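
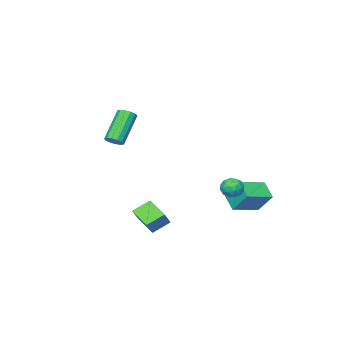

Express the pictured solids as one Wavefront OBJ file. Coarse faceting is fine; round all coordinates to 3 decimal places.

v 2.32 -2.221 1.144
v 2.699 -2.573 1.358
v 1.379 -3.011 2.971
v 1 -2.659 2.756
v 2.759 -2.29 1.484
v 1.439 -2.729 3.097
v 2.68 -1.985 1.502
v 1.36 -2.424 3.115
v 2.487 -1.755 1.406
v 1.166 -2.194 3.019
v 2.24 -1.673 1.227
v 0.92 -2.111 2.84
v 2.019 -1.765 1.021
v 0.699 -2.203 2.634
v 1.894 -2.001 0.854
v 0.574 -2.44 2.467
v 1.904 -2.307 0.779
v 0.583 -2.746 2.392
v 2.046 -2.586 0.82
v 0.726 -3.025 2.433
v 2.275 -2.749 0.963
v 0.955 -3.187 2.576
v 2.519 -2.744 1.164
v 1.198 -3.182 2.777
v -3.91 1.724 -3.395
v -4.046 2.664 -2.182
v -3.568 2.668 -4.088
v -3.704 3.608 -2.875
v -2.276 1.432 -2.985
v -2.412 2.372 -1.772
v -1.934 2.376 -3.678
v -2.07 3.316 -2.465
v -1.08 4.029 -1.589
v -0.603 3.957 -1.106
v -1.037 2.943 -1.794
v -0.56 2.871 -1.311
v -1.202 3.028 -1.136
v -1.228 3.699 -1.01
v -0.412 3.201 -1.89
v -0.438 3.872 -1.764
v -0.19 3.445 -1.292
v -0.678 3.338 -0.826
v -0.962 3.562 -2.074
v -1.45 3.455 -1.608
v -0.845 4.088 -1.329
v -0.795 2.812 -1.571
v -1.172 2.904 -1.468
v -0.891 2.861 -1.184
v -1.213 3.937 -1.273
v -0.932 3.894 -0.989
v -1.284 3.348 -1.007
v -0.708 3.006 -1.911
v -0.427 2.963 -1.627
v -0.749 4.039 -1.716
v -0.468 3.996 -1.432
v -0.356 3.552 -1.893
v -0.322 3.745 -1.155
v -0.297 3.107 -1.275
v -0.209 3.301 -1.616
v -0.225 3.695 -1.541
v -0.609 3.682 -0.881
v -0.584 3.043 -1.001
v -0.961 3.136 -0.899
v -0.976 3.53 -0.824
v -0.366 3.381 -0.99
v -1.056 3.857 -1.899
v -1.031 3.218 -2.019
v -0.664 3.37 -2.076
v -0.679 3.764 -2.001
v -1.343 3.793 -1.625
v -1.318 3.155 -1.745
v -1.415 3.205 -1.359
v -1.431 3.599 -1.284
v -1.274 3.519 -1.91
v 3.925 1.44 -2.942
v 3.034 1.819 -2.342
v 4.031 2.635 -3.54
v 3.139 3.014 -2.939
v 4.661 1.806 -2.081
v 3.769 2.185 -1.48
v 4.766 3.001 -2.678
v 3.875 3.38 -2.078
f 2 1 5
f 2 5 3
f 3 5 6
f 3 6 4
f 5 1 7
f 5 7 6
f 6 7 8
f 6 8 4
f 7 1 9
f 7 9 8
f 8 9 10
f 8 10 4
f 9 1 11
f 9 11 10
f 10 11 12
f 10 12 4
f 11 1 13
f 11 13 12
f 12 13 14
f 12 14 4
f 13 1 15
f 13 15 14
f 14 15 16
f 14 16 4
f 15 1 17
f 15 17 16
f 16 17 18
f 16 18 4
f 17 1 19
f 17 19 18
f 18 19 20
f 18 20 4
f 19 1 21
f 19 21 20
f 20 21 22
f 20 22 4
f 21 1 23
f 21 23 22
f 22 23 24
f 22 24 4
f 23 1 2
f 23 2 24
f 24 2 3
f 24 3 4
f 26 28 25
f 29 26 25
f 25 28 27
f 27 29 25
f 26 32 28
f 30 26 29
f 30 32 26
f 28 32 27
f 31 29 27
f 27 32 31
f 31 30 29
f 32 30 31
f 33 70 49
f 70 44 73
f 49 73 38
f 70 73 49
f 33 49 45
f 49 38 50
f 45 50 34
f 49 50 45
f 33 45 54
f 45 34 55
f 54 55 40
f 45 55 54
f 33 54 66
f 54 40 69
f 66 69 43
f 54 69 66
f 33 66 70
f 66 43 74
f 70 74 44
f 66 74 70
f 34 50 61
f 50 38 64
f 61 64 42
f 50 64 61
f 38 73 51
f 73 44 72
f 51 72 37
f 73 72 51
f 44 74 71
f 74 43 67
f 71 67 35
f 74 67 71
f 43 69 68
f 69 40 56
f 68 56 39
f 69 56 68
f 40 55 60
f 55 34 57
f 60 57 41
f 55 57 60
f 36 62 48
f 62 42 63
f 48 63 37
f 62 63 48
f 36 48 46
f 48 37 47
f 46 47 35
f 48 47 46
f 36 46 53
f 46 35 52
f 53 52 39
f 46 52 53
f 36 53 58
f 53 39 59
f 58 59 41
f 53 59 58
f 36 58 62
f 58 41 65
f 62 65 42
f 58 65 62
f 37 63 51
f 63 42 64
f 51 64 38
f 63 64 51
f 35 47 71
f 47 37 72
f 71 72 44
f 47 72 71
f 39 52 68
f 52 35 67
f 68 67 43
f 52 67 68
f 41 59 60
f 59 39 56
f 60 56 40
f 59 56 60
f 42 65 61
f 65 41 57
f 61 57 34
f 65 57 61
f 76 78 75
f 79 76 75
f 75 78 77
f 77 79 75
f 76 82 78
f 80 76 79
f 80 82 76
f 78 82 77
f 81 79 77
f 77 82 81
f 81 80 79
f 82 80 81



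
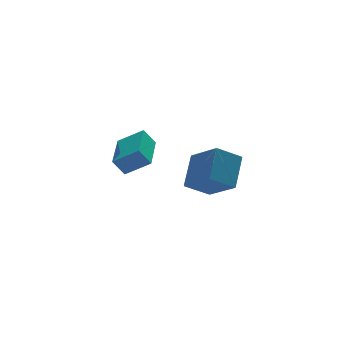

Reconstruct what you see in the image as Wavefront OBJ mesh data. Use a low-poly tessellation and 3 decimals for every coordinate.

v 3.459 3.652 -3.279
v 4.056 2.102 -2.219
v 2.24 3.692 -2.533
v 2.837 2.142 -1.473
v 4.263 4.818 -2.027
v 4.86 3.268 -0.967
v 3.044 4.858 -1.281
v 3.641 3.308 -0.221
v -1.877 -0.173 0.706
v -2.367 -0.044 1.461
v -0.992 1.681 0.962
v -1.482 1.81 1.718
v -0.918 -0.73 1.422
v -1.408 -0.601 2.178
v -0.033 1.124 1.679
v -0.523 1.253 2.434
f 2 4 1
f 5 2 1
f 1 4 3
f 3 5 1
f 2 8 4
f 6 2 5
f 6 8 2
f 4 8 3
f 7 5 3
f 3 8 7
f 7 6 5
f 8 6 7
f 10 12 9
f 13 10 9
f 9 12 11
f 11 13 9
f 10 16 12
f 14 10 13
f 14 16 10
f 12 16 11
f 15 13 11
f 11 16 15
f 15 14 13
f 16 14 15



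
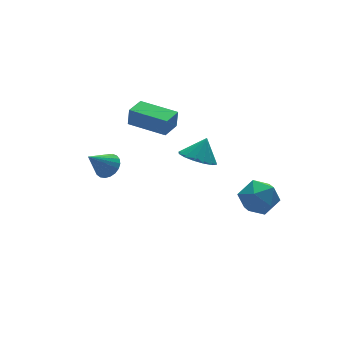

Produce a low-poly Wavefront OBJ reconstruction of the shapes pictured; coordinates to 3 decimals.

v -0.908 4.002 2.426
v -0.834 3.979 3.473
v 0.107 4.639 2.368
v 0.181 4.616 3.416
v 0.239 2.164 2.304
v 0.313 2.141 3.352
v 1.254 2.801 2.247
v 1.328 2.778 3.294
v -2.899 2.498 0.914
v -2.414 2.867 1.401
v -4.021 2.402 2.106
v -2.576 3.114 1.268
v -2.795 3.255 1.073
v -3.031 3.265 0.852
v -3.245 3.142 0.641
v -3.398 2.908 0.477
v -3.466 2.603 0.389
v -3.435 2.28 0.391
v -3.312 1.995 0.484
v -3.117 1.797 0.652
v -2.884 1.72 0.864
v -2.654 1.778 1.086
v -2.467 1.96 1.277
v -2.354 2.236 1.406
v -2.335 2.556 1.45
v 1.884 -2.113 -0.019
v 2.819 -1.512 -0.338
v 2.841 -3.708 -0.222
v 3.776 -3.107 -0.541
v 3.398 -3.053 0.551
v 2.806 -2.067 0.676
v 2.854 -3.153 -1.236
v 2.262 -2.167 -1.111
v 3.418 -2.154 -1.09
v 3.755 -2.092 0.015
v 1.905 -3.128 -0.575
v 2.242 -3.066 0.53
v 2.122 2.137 -0.171
v 3.023 1.769 -0.616
v 2.798 2.363 1.011
v 3.023 2.313 -0.72
v 2.782 2.809 -0.677
v 2.364 3.126 -0.499
v 1.881 3.178 -0.232
v 1.463 2.95 0.051
v 1.221 2.505 0.274
v 1.221 1.961 0.379
v 1.462 1.464 0.336
v 1.88 1.148 0.157
v 2.362 1.096 -0.109
v 2.781 1.323 -0.392
f 2 4 1
f 5 2 1
f 1 4 3
f 3 5 1
f 2 8 4
f 6 2 5
f 6 8 2
f 4 8 3
f 7 5 3
f 3 8 7
f 7 6 5
f 8 6 7
f 10 9 12
f 10 12 11
f 12 9 13
f 12 13 11
f 13 9 14
f 13 14 11
f 14 9 15
f 14 15 11
f 15 9 16
f 15 16 11
f 16 9 17
f 16 17 11
f 17 9 18
f 17 18 11
f 18 9 19
f 18 19 11
f 19 9 20
f 19 20 11
f 20 9 21
f 20 21 11
f 21 9 22
f 21 22 11
f 22 9 23
f 22 23 11
f 23 9 24
f 23 24 11
f 24 9 25
f 24 25 11
f 25 9 10
f 25 10 11
f 26 37 31
f 26 31 27
f 26 27 33
f 26 33 36
f 26 36 37
f 27 31 35
f 31 37 30
f 37 36 28
f 36 33 32
f 33 27 34
f 29 35 30
f 29 30 28
f 29 28 32
f 29 32 34
f 29 34 35
f 30 35 31
f 28 30 37
f 32 28 36
f 34 32 33
f 35 34 27
f 39 38 41
f 39 41 40
f 41 38 42
f 41 42 40
f 42 38 43
f 42 43 40
f 43 38 44
f 43 44 40
f 44 38 45
f 44 45 40
f 45 38 46
f 45 46 40
f 46 38 47
f 46 47 40
f 47 38 48
f 47 48 40
f 48 38 49
f 48 49 40
f 49 38 50
f 49 50 40
f 50 38 51
f 50 51 40
f 51 38 39
f 51 39 40



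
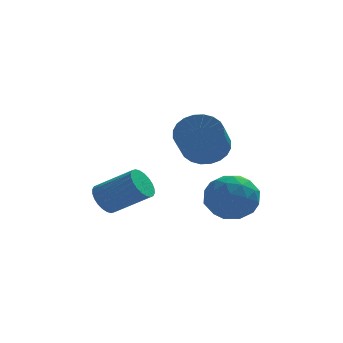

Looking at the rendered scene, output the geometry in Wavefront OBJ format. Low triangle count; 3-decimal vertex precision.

v -4.567 -1.336 -0.069
v -4.316 -1.762 -0.659
v -2.842 -2.33 0.379
v -3.093 -1.904 0.969
v -4.177 -1.501 -0.712
v -2.703 -2.069 0.325
v -4.099 -1.215 -0.668
v -2.625 -1.782 0.37
v -4.091 -0.947 -0.532
v -2.617 -1.514 0.506
v -4.156 -0.738 -0.326
v -2.682 -1.306 0.712
v -4.283 -0.62 -0.08
v -2.809 -1.188 0.957
v -4.454 -0.612 0.167
v -2.98 -1.179 1.204
v -4.642 -0.714 0.378
v -3.168 -1.281 1.416
v -4.818 -0.91 0.521
v -3.344 -1.478 1.559
v -4.957 -1.171 0.575
v -3.483 -1.739 1.612
v -5.035 -1.458 0.53
v -3.561 -2.025 1.568
v -5.043 -1.726 0.394
v -3.569 -2.293 1.432
v -4.978 -1.934 0.188
v -3.504 -2.502 1.226
v -4.851 -2.052 -0.057
v -3.377 -2.62 0.98
v -4.68 -2.061 -0.304
v -3.206 -2.628 0.733
v -4.492 -1.959 -0.516
v -3.018 -2.526 0.522
v -0.569 -1.072 2.612
v -0.072 -1.736 2.019
v -0.474 -3.013 3.115
v -0.971 -2.348 3.708
v 0.219 -1.618 2.264
v -0.183 -2.895 3.36
v 0.39 -1.417 2.562
v -0.012 -2.694 3.657
v 0.414 -1.162 2.867
v 0.012 -2.439 3.963
v 0.29 -0.894 3.133
v -0.112 -2.171 4.229
v 0.034 -0.653 3.321
v -0.368 -1.93 4.416
v -0.313 -0.476 3.4
v -0.715 -1.753 4.496
v -0.7 -0.389 3.359
v -1.102 -1.666 4.455
v -1.066 -0.407 3.205
v -1.468 -1.684 4.301
v -1.357 -0.525 2.96
v -1.759 -1.802 4.056
v -1.528 -0.726 2.663
v -1.93 -2.003 3.758
v -1.552 -0.981 2.357
v -1.954 -2.258 3.453
v -1.428 -1.249 2.091
v -1.83 -2.526 3.187
v -1.172 -1.49 1.904
v -1.574 -2.767 2.999
v -0.825 -1.667 1.824
v -1.227 -2.944 2.92
v -0.438 -1.754 1.865
v -0.84 -3.031 2.961
v -0.462 -1.438 -0.439
v 0.405 -0.841 0.133
v 0.335 -3.119 0.107
v 1.202 -2.522 0.679
v 0.079 -2.493 1.096
v -0.414 -1.453 0.758
v 1.154 -2.507 -0.518
v 0.661 -1.467 -0.856
v 1.404 -1.501 0.084
v 0.739 -1.493 1.082
v 0.001 -2.467 -0.842
v -0.664 -2.459 0.156
v -0.099 -0.992 -0.201
v 0.839 -2.968 0.441
v 0.178 -2.951 0.686
v 0.688 -2.6 1.022
v -0.58 -1.352 0.167
v -0.07 -1.001 0.503
v -0.262 -1.972 1.069
v 0.81 -2.959 -0.263
v 1.32 -2.608 0.073
v 0.052 -1.36 -0.782
v 0.562 -1.009 -0.446
v 1.002 -1.988 -0.829
v 0.998 -1.029 0.107
v 1.467 -2.017 0.428
v 1.439 -2.008 -0.276
v 1.149 -1.397 -0.474
v 0.608 -1.024 0.693
v 1.076 -2.012 1.014
v 0.416 -1.995 1.259
v 0.126 -1.384 1.061
v 1.195 -1.412 0.665
v -0.336 -1.948 -0.774
v 0.132 -2.936 -0.453
v 0.614 -2.576 -0.821
v 0.324 -1.965 -1.019
v -0.727 -1.943 -0.188
v -0.258 -2.931 0.133
v -0.409 -2.563 0.714
v -0.699 -1.952 0.516
v -0.455 -2.548 -0.425
f 2 1 5
f 2 5 3
f 3 5 6
f 3 6 4
f 5 1 7
f 5 7 6
f 6 7 8
f 6 8 4
f 7 1 9
f 7 9 8
f 8 9 10
f 8 10 4
f 9 1 11
f 9 11 10
f 10 11 12
f 10 12 4
f 11 1 13
f 11 13 12
f 12 13 14
f 12 14 4
f 13 1 15
f 13 15 14
f 14 15 16
f 14 16 4
f 15 1 17
f 15 17 16
f 16 17 18
f 16 18 4
f 17 1 19
f 17 19 18
f 18 19 20
f 18 20 4
f 19 1 21
f 19 21 20
f 20 21 22
f 20 22 4
f 21 1 23
f 21 23 22
f 22 23 24
f 22 24 4
f 23 1 25
f 23 25 24
f 24 25 26
f 24 26 4
f 25 1 27
f 25 27 26
f 26 27 28
f 26 28 4
f 27 1 29
f 27 29 28
f 28 29 30
f 28 30 4
f 29 1 31
f 29 31 30
f 30 31 32
f 30 32 4
f 31 1 33
f 31 33 32
f 32 33 34
f 32 34 4
f 33 1 2
f 33 2 34
f 34 2 3
f 34 3 4
f 36 35 39
f 36 39 37
f 37 39 40
f 37 40 38
f 39 35 41
f 39 41 40
f 40 41 42
f 40 42 38
f 41 35 43
f 41 43 42
f 42 43 44
f 42 44 38
f 43 35 45
f 43 45 44
f 44 45 46
f 44 46 38
f 45 35 47
f 45 47 46
f 46 47 48
f 46 48 38
f 47 35 49
f 47 49 48
f 48 49 50
f 48 50 38
f 49 35 51
f 49 51 50
f 50 51 52
f 50 52 38
f 51 35 53
f 51 53 52
f 52 53 54
f 52 54 38
f 53 35 55
f 53 55 54
f 54 55 56
f 54 56 38
f 55 35 57
f 55 57 56
f 56 57 58
f 56 58 38
f 57 35 59
f 57 59 58
f 58 59 60
f 58 60 38
f 59 35 61
f 59 61 60
f 60 61 62
f 60 62 38
f 61 35 63
f 61 63 62
f 62 63 64
f 62 64 38
f 63 35 65
f 63 65 64
f 64 65 66
f 64 66 38
f 65 35 67
f 65 67 66
f 66 67 68
f 66 68 38
f 67 35 36
f 67 36 68
f 68 36 37
f 68 37 38
f 69 106 85
f 106 80 109
f 85 109 74
f 106 109 85
f 69 85 81
f 85 74 86
f 81 86 70
f 85 86 81
f 69 81 90
f 81 70 91
f 90 91 76
f 81 91 90
f 69 90 102
f 90 76 105
f 102 105 79
f 90 105 102
f 69 102 106
f 102 79 110
f 106 110 80
f 102 110 106
f 70 86 97
f 86 74 100
f 97 100 78
f 86 100 97
f 74 109 87
f 109 80 108
f 87 108 73
f 109 108 87
f 80 110 107
f 110 79 103
f 107 103 71
f 110 103 107
f 79 105 104
f 105 76 92
f 104 92 75
f 105 92 104
f 76 91 96
f 91 70 93
f 96 93 77
f 91 93 96
f 72 98 84
f 98 78 99
f 84 99 73
f 98 99 84
f 72 84 82
f 84 73 83
f 82 83 71
f 84 83 82
f 72 82 89
f 82 71 88
f 89 88 75
f 82 88 89
f 72 89 94
f 89 75 95
f 94 95 77
f 89 95 94
f 72 94 98
f 94 77 101
f 98 101 78
f 94 101 98
f 73 99 87
f 99 78 100
f 87 100 74
f 99 100 87
f 71 83 107
f 83 73 108
f 107 108 80
f 83 108 107
f 75 88 104
f 88 71 103
f 104 103 79
f 88 103 104
f 77 95 96
f 95 75 92
f 96 92 76
f 95 92 96
f 78 101 97
f 101 77 93
f 97 93 70
f 101 93 97



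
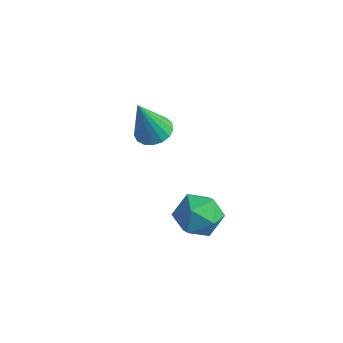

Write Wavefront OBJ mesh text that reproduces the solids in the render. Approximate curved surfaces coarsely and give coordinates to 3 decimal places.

v -0.204 2.379 -3.827
v 0.508 2.512 -3.218
v -0.728 1.228 -2.962
v -0.016 1.361 -2.353
v -0.703 2.008 -2.427
v -0.379 2.719 -2.961
v 0.159 1.021 -3.219
v 0.483 1.732 -3.753
v 0.732 1.673 -2.842
v 0.2 2.283 -2.353
v -0.42 1.457 -3.827
v -0.952 2.067 -3.338
v -2.226 2.095 0.017
v -1.796 1.583 -0.109
v -2.414 1.525 1.683
v -1.603 1.824 -0.005
v -1.552 2.126 0.104
v -1.656 2.421 0.194
v -1.89 2.642 0.243
v -2.201 2.737 0.24
v -2.518 2.685 0.186
v -2.768 2.498 0.094
v -2.893 2.219 -0.016
v -2.866 1.911 -0.118
v -2.692 1.645 -0.189
v -2.411 1.483 -0.213
v -2.088 1.46 -0.184
f 1 12 6
f 1 6 2
f 1 2 8
f 1 8 11
f 1 11 12
f 2 6 10
f 6 12 5
f 12 11 3
f 11 8 7
f 8 2 9
f 4 10 5
f 4 5 3
f 4 3 7
f 4 7 9
f 4 9 10
f 5 10 6
f 3 5 12
f 7 3 11
f 9 7 8
f 10 9 2
f 14 13 16
f 14 16 15
f 16 13 17
f 16 17 15
f 17 13 18
f 17 18 15
f 18 13 19
f 18 19 15
f 19 13 20
f 19 20 15
f 20 13 21
f 20 21 15
f 21 13 22
f 21 22 15
f 22 13 23
f 22 23 15
f 23 13 24
f 23 24 15
f 24 13 25
f 24 25 15
f 25 13 26
f 25 26 15
f 26 13 27
f 26 27 15
f 27 13 14
f 27 14 15



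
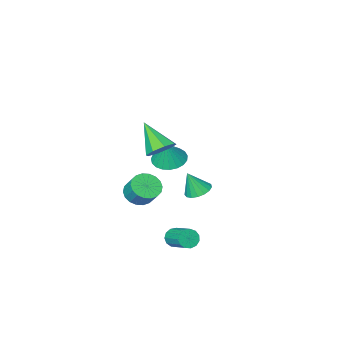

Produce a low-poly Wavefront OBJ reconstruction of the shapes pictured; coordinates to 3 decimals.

v 0.763 1.188 -1.144
v 1.443 0.853 -1.482
v 1.317 0.912 0.244
v 1.536 1.237 -1.443
v 1.452 1.61 -1.335
v 1.21 1.886 -1.183
v 0.866 2.003 -1.023
v 0.498 1.932 -0.89
v 0.191 1.692 -0.816
v 0.015 1.335 -0.817
v 0.011 0.946 -0.893
v 0.178 0.611 -1.026
v 0.48 0.409 -1.186
v 0.847 0.385 -1.337
v 1.195 0.545 -1.444
v 3.475 1.777 3.202
v 4.383 1.713 3.009
v 3.685 0.283 4.678
v 4.245 2.194 3.515
v 3.656 2.431 3.838
v 2.962 2.284 3.788
v 2.568 1.84 3.395
v 2.706 1.359 2.889
v 3.294 1.123 2.566
v 3.989 1.269 2.616
v 3.078 -1.408 -1.992
v 3.886 -1.035 -2.296
v 3.87 -0.18 -1.291
v 3.062 -0.552 -0.988
v 3.598 -0.807 -2.495
v 3.581 0.049 -1.49
v 3.206 -0.698 -2.595
v 3.19 0.158 -1.59
v 2.79 -0.729 -2.575
v 2.773 0.127 -1.57
v 2.43 -0.895 -2.44
v 2.413 -0.039 -1.435
v 2.199 -1.162 -2.216
v 2.182 -0.307 -1.211
v 2.142 -1.478 -1.948
v 2.125 -0.623 -0.943
v 2.27 -1.78 -1.689
v 2.254 -0.925 -0.684
v 2.559 -2.009 -1.49
v 2.542 -1.153 -0.485
v 2.95 -2.118 -1.39
v 2.934 -1.262 -0.385
v 3.367 -2.087 -1.41
v 3.35 -1.231 -0.405
v 3.727 -1.921 -1.545
v 3.71 -1.065 -0.54
v 3.958 -1.653 -1.769
v 3.941 -0.798 -0.764
v 4.015 -1.337 -2.037
v 3.998 -0.482 -1.032
v -0.078 -3.35 -1.115
v 0.935 -3.601 -1.352
v 0.378 -2.97 0.435
v 0.921 -3.168 -1.454
v 0.734 -2.766 -1.497
v 0.406 -2.466 -1.474
v -0.005 -2.318 -1.389
v -0.428 -2.349 -1.257
v -0.791 -2.552 -1.1
v -1.031 -2.894 -0.946
v -1.106 -3.314 -0.821
v -1.004 -3.741 -0.747
v -0.741 -4.1 -0.737
v -0.363 -4.329 -0.792
v 0.063 -4.389 -0.903
v 0.466 -4.269 -1.05
v 0.774 -3.99 -1.209
v 3.424 3.145 -3.044
v 3.878 2.926 -2.634
v 3.91 4.396 -1.885
v 3.456 4.615 -2.296
v 4.057 3.068 -2.92
v 4.089 4.538 -2.172
v 4.035 3.234 -3.246
v 4.068 4.704 -2.497
v 3.819 3.372 -3.507
v 3.851 4.842 -2.759
v 3.478 3.438 -3.622
v 3.51 4.908 -2.873
v 3.119 3.411 -3.553
v 3.151 4.881 -2.805
v 2.857 3.299 -3.323
v 2.889 4.769 -2.574
v 2.775 3.139 -3.004
v 2.807 4.609 -2.255
v 2.899 2.98 -2.698
v 2.931 4.45 -1.949
v 3.19 2.874 -2.502
v 3.222 4.344 -1.753
v 3.555 2.854 -2.478
v 3.587 4.324 -1.729
f 2 1 4
f 2 4 3
f 4 1 5
f 4 5 3
f 5 1 6
f 5 6 3
f 6 1 7
f 6 7 3
f 7 1 8
f 7 8 3
f 8 1 9
f 8 9 3
f 9 1 10
f 9 10 3
f 10 1 11
f 10 11 3
f 11 1 12
f 11 12 3
f 12 1 13
f 12 13 3
f 13 1 14
f 13 14 3
f 14 1 15
f 14 15 3
f 15 1 2
f 15 2 3
f 17 16 19
f 17 19 18
f 19 16 20
f 19 20 18
f 20 16 21
f 20 21 18
f 21 16 22
f 21 22 18
f 22 16 23
f 22 23 18
f 23 16 24
f 23 24 18
f 24 16 25
f 24 25 18
f 25 16 17
f 25 17 18
f 27 26 30
f 27 30 28
f 28 30 31
f 28 31 29
f 30 26 32
f 30 32 31
f 31 32 33
f 31 33 29
f 32 26 34
f 32 34 33
f 33 34 35
f 33 35 29
f 34 26 36
f 34 36 35
f 35 36 37
f 35 37 29
f 36 26 38
f 36 38 37
f 37 38 39
f 37 39 29
f 38 26 40
f 38 40 39
f 39 40 41
f 39 41 29
f 40 26 42
f 40 42 41
f 41 42 43
f 41 43 29
f 42 26 44
f 42 44 43
f 43 44 45
f 43 45 29
f 44 26 46
f 44 46 45
f 45 46 47
f 45 47 29
f 46 26 48
f 46 48 47
f 47 48 49
f 47 49 29
f 48 26 50
f 48 50 49
f 49 50 51
f 49 51 29
f 50 26 52
f 50 52 51
f 51 52 53
f 51 53 29
f 52 26 54
f 52 54 53
f 53 54 55
f 53 55 29
f 54 26 27
f 54 27 55
f 55 27 28
f 55 28 29
f 57 56 59
f 57 59 58
f 59 56 60
f 59 60 58
f 60 56 61
f 60 61 58
f 61 56 62
f 61 62 58
f 62 56 63
f 62 63 58
f 63 56 64
f 63 64 58
f 64 56 65
f 64 65 58
f 65 56 66
f 65 66 58
f 66 56 67
f 66 67 58
f 67 56 68
f 67 68 58
f 68 56 69
f 68 69 58
f 69 56 70
f 69 70 58
f 70 56 71
f 70 71 58
f 71 56 72
f 71 72 58
f 72 56 57
f 72 57 58
f 74 73 77
f 74 77 75
f 75 77 78
f 75 78 76
f 77 73 79
f 77 79 78
f 78 79 80
f 78 80 76
f 79 73 81
f 79 81 80
f 80 81 82
f 80 82 76
f 81 73 83
f 81 83 82
f 82 83 84
f 82 84 76
f 83 73 85
f 83 85 84
f 84 85 86
f 84 86 76
f 85 73 87
f 85 87 86
f 86 87 88
f 86 88 76
f 87 73 89
f 87 89 88
f 88 89 90
f 88 90 76
f 89 73 91
f 89 91 90
f 90 91 92
f 90 92 76
f 91 73 93
f 91 93 92
f 92 93 94
f 92 94 76
f 93 73 95
f 93 95 94
f 94 95 96
f 94 96 76
f 95 73 74
f 95 74 96
f 96 74 75
f 96 75 76



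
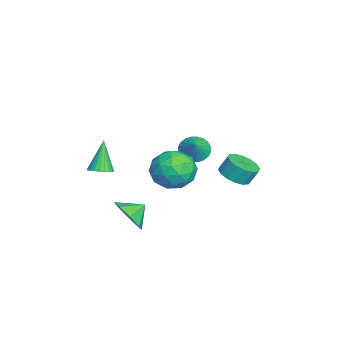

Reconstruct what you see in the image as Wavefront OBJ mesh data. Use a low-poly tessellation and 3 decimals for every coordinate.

v 2.607 -3.063 -0.987
v 3.143 -2.802 -0.727
v 1.773 -2.957 0.627
v 3.019 -2.595 -0.805
v 2.833 -2.459 -0.91
v 2.612 -2.415 -1.027
v 2.391 -2.469 -1.138
v 2.202 -2.614 -1.226
v 2.075 -2.828 -1.277
v 2.029 -3.077 -1.285
v 2.071 -3.324 -1.247
v 2.195 -3.532 -1.169
v 2.381 -3.668 -1.064
v 2.602 -3.712 -0.947
v 2.823 -3.657 -0.836
v 3.012 -3.512 -0.748
v 3.139 -3.299 -0.697
v 3.185 -3.05 -0.689
v 1.329 1.274 -1.012
v 2.086 0.985 -1.951
v 0.234 -0.365 -1.389
v 0.991 -0.654 -2.328
v 1.398 -0.726 -1.159
v 2.075 0.287 -0.925
v 0.245 0.333 -2.415
v 0.922 1.346 -2.181
v 1.416 0.403 -2.818
v 2.129 -0.251 -2.042
v 0.191 0.871 -1.298
v 0.904 0.217 -0.522
v 1.804 1.274 -1.448
v 0.516 -0.654 -1.892
v 0.756 -0.696 -1.204
v 1.201 -0.866 -1.757
v 1.797 0.863 -0.845
v 2.242 0.693 -1.398
v 1.838 -0.313 -0.932
v 0.078 -0.073 -1.942
v 0.523 -0.243 -2.495
v 1.119 1.486 -1.583
v 1.564 1.316 -2.136
v 0.482 0.933 -2.408
v 1.855 0.762 -2.51
v 1.211 -0.202 -2.732
v 0.773 0.378 -2.782
v 1.17 0.974 -2.645
v 2.274 0.377 -2.054
v 1.63 -0.587 -2.276
v 1.87 -0.629 -1.588
v 2.267 -0.034 -1.451
v 1.88 0.035 -2.563
v 0.69 1.207 -1.064
v 0.046 0.243 -1.286
v 0.053 0.654 -1.889
v 0.45 1.249 -1.752
v 1.109 0.822 -0.608
v 0.465 -0.142 -0.83
v 1.15 -0.354 -0.695
v 1.547 0.242 -0.558
v 0.44 0.585 -0.777
v -3.008 1.165 -2.626
v -2.439 1.028 -3.229
v -2.072 1.215 -1.754
v -2.455 1.356 -3.229
v -2.556 1.654 -3.138
v -2.725 1.878 -2.969
v -2.938 1.993 -2.748
v -3.161 1.983 -2.508
v -3.361 1.848 -2.286
v -3.507 1.609 -2.116
v -3.577 1.302 -2.024
v -3.56 0.975 -2.023
v -3.46 0.676 -2.114
v -3.29 0.453 -2.283
v -3.078 0.337 -2.504
v -2.855 0.348 -2.744
v -2.655 0.483 -2.966
v -2.509 0.722 -3.136
v -2.631 3.19 -4.254
v -1.803 2.844 -4.013
v -1.86 3.323 -3.126
v -2.689 3.67 -3.366
v -1.704 3.261 -4.232
v -1.762 3.74 -3.345
v -1.854 3.659 -4.457
v -1.912 4.139 -3.57
v -2.213 3.932 -4.627
v -2.27 4.411 -3.74
v -2.683 4.006 -4.698
v -2.741 4.485 -3.81
v -3.14 3.861 -4.649
v -3.197 4.341 -3.762
v -3.46 3.537 -4.494
v -3.517 4.016 -3.607
v -3.558 3.12 -4.275
v -3.616 3.599 -3.388
v -3.408 2.721 -4.05
v -3.466 3.201 -3.163
v -3.05 2.449 -3.88
v -3.107 2.928 -2.993
v -2.579 2.375 -3.81
v -2.637 2.854 -2.922
v -2.123 2.519 -3.858
v -2.18 2.999 -2.971
v 2.639 -1.782 -4.088
v 3.546 -1.615 -3.565
v 2.181 -0.978 -3.552
v 3.499 -1.184 -4.251
v 2.948 -1.104 -4.842
v 2.217 -1.42 -4.991
v 1.732 -1.949 -4.611
v 1.779 -2.38 -3.926
v 2.329 -2.461 -3.335
v 3.061 -2.144 -3.186
f 2 1 4
f 2 4 3
f 4 1 5
f 4 5 3
f 5 1 6
f 5 6 3
f 6 1 7
f 6 7 3
f 7 1 8
f 7 8 3
f 8 1 9
f 8 9 3
f 9 1 10
f 9 10 3
f 10 1 11
f 10 11 3
f 11 1 12
f 11 12 3
f 12 1 13
f 12 13 3
f 13 1 14
f 13 14 3
f 14 1 15
f 14 15 3
f 15 1 16
f 15 16 3
f 16 1 17
f 16 17 3
f 17 1 18
f 17 18 3
f 18 1 2
f 18 2 3
f 19 56 35
f 56 30 59
f 35 59 24
f 56 59 35
f 19 35 31
f 35 24 36
f 31 36 20
f 35 36 31
f 19 31 40
f 31 20 41
f 40 41 26
f 31 41 40
f 19 40 52
f 40 26 55
f 52 55 29
f 40 55 52
f 19 52 56
f 52 29 60
f 56 60 30
f 52 60 56
f 20 36 47
f 36 24 50
f 47 50 28
f 36 50 47
f 24 59 37
f 59 30 58
f 37 58 23
f 59 58 37
f 30 60 57
f 60 29 53
f 57 53 21
f 60 53 57
f 29 55 54
f 55 26 42
f 54 42 25
f 55 42 54
f 26 41 46
f 41 20 43
f 46 43 27
f 41 43 46
f 22 48 34
f 48 28 49
f 34 49 23
f 48 49 34
f 22 34 32
f 34 23 33
f 32 33 21
f 34 33 32
f 22 32 39
f 32 21 38
f 39 38 25
f 32 38 39
f 22 39 44
f 39 25 45
f 44 45 27
f 39 45 44
f 22 44 48
f 44 27 51
f 48 51 28
f 44 51 48
f 23 49 37
f 49 28 50
f 37 50 24
f 49 50 37
f 21 33 57
f 33 23 58
f 57 58 30
f 33 58 57
f 25 38 54
f 38 21 53
f 54 53 29
f 38 53 54
f 27 45 46
f 45 25 42
f 46 42 26
f 45 42 46
f 28 51 47
f 51 27 43
f 47 43 20
f 51 43 47
f 62 61 64
f 62 64 63
f 64 61 65
f 64 65 63
f 65 61 66
f 65 66 63
f 66 61 67
f 66 67 63
f 67 61 68
f 67 68 63
f 68 61 69
f 68 69 63
f 69 61 70
f 69 70 63
f 70 61 71
f 70 71 63
f 71 61 72
f 71 72 63
f 72 61 73
f 72 73 63
f 73 61 74
f 73 74 63
f 74 61 75
f 74 75 63
f 75 61 76
f 75 76 63
f 76 61 77
f 76 77 63
f 77 61 78
f 77 78 63
f 78 61 62
f 78 62 63
f 80 79 83
f 80 83 81
f 81 83 84
f 81 84 82
f 83 79 85
f 83 85 84
f 84 85 86
f 84 86 82
f 85 79 87
f 85 87 86
f 86 87 88
f 86 88 82
f 87 79 89
f 87 89 88
f 88 89 90
f 88 90 82
f 89 79 91
f 89 91 90
f 90 91 92
f 90 92 82
f 91 79 93
f 91 93 92
f 92 93 94
f 92 94 82
f 93 79 95
f 93 95 94
f 94 95 96
f 94 96 82
f 95 79 97
f 95 97 96
f 96 97 98
f 96 98 82
f 97 79 99
f 97 99 98
f 98 99 100
f 98 100 82
f 99 79 101
f 99 101 100
f 100 101 102
f 100 102 82
f 101 79 103
f 101 103 102
f 102 103 104
f 102 104 82
f 103 79 80
f 103 80 104
f 104 80 81
f 104 81 82
f 106 105 108
f 106 108 107
f 108 105 109
f 108 109 107
f 109 105 110
f 109 110 107
f 110 105 111
f 110 111 107
f 111 105 112
f 111 112 107
f 112 105 113
f 112 113 107
f 113 105 114
f 113 114 107
f 114 105 106
f 114 106 107



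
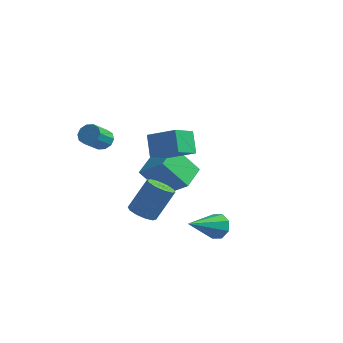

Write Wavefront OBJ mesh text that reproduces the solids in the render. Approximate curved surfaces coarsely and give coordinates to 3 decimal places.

v -2.074 -0.278 -0.221
v -2.591 0.376 0.829
v -1.778 0.97 -0.853
v -2.294 1.624 0.196
v -0.546 -0.264 0.524
v -1.062 0.39 1.573
v -0.249 0.984 -0.109
v -0.766 1.638 0.941
v -3.564 1.272 -2.544
v -2.19 1.175 -1.48
v -3.713 2.809 -2.212
v -2.339 2.713 -1.148
v -2.381 1.707 -4.032
v -1.007 1.611 -2.968
v -2.53 3.245 -3.7
v -1.156 3.148 -2.636
v -0.469 -3.979 -1.639
v -0.127 -3.453 -2.03
v 0.451 -2.654 -0.453
v 0.109 -3.181 -0.061
v -0.554 -3.311 -1.946
v 0.024 -2.513 -0.368
v -0.948 -3.425 -1.744
v -0.37 -2.627 -0.166
v -1.159 -3.75 -1.501
v -0.581 -2.952 0.076
v -1.107 -4.163 -1.312
v -0.529 -3.365 0.266
v -0.811 -4.506 -1.247
v -0.233 -3.707 0.33
v -0.384 -4.647 -1.332
v 0.194 -3.849 0.246
v 0.01 -4.533 -1.534
v 0.588 -3.735 0.044
v 0.221 -4.208 -1.776
v 0.799 -3.41 -0.199
v 0.169 -3.795 -1.966
v 0.747 -2.997 -0.388
v 2.131 -1.418 -3.204
v 2.699 -1.359 -2.703
v 1.469 -3.122 -2.256
v 2.22 -1.077 -2.531
v 1.689 -0.995 -2.753
v 1.417 -1.16 -3.24
v 1.563 -1.476 -3.706
v 2.042 -1.758 -3.878
v 2.573 -1.84 -3.655
v 2.845 -1.675 -3.168
v -2.883 -3.314 2.28
v -2.309 -3.265 2.446
v -2.462 -4.237 3.265
v -3.037 -4.286 3.1
v -2.511 -3.047 2.667
v -2.664 -4.018 3.487
v -2.855 -2.931 2.741
v -3.009 -3.902 3.56
v -3.21 -2.961 2.638
v -3.364 -3.932 3.457
v -3.44 -3.126 2.399
v -3.594 -4.097 3.218
v -3.458 -3.363 2.115
v -3.611 -4.335 2.934
v -3.256 -3.582 1.893
v -3.409 -4.553 2.713
v -2.911 -3.698 1.82
v -3.065 -4.669 2.639
v -2.556 -3.668 1.923
v -2.71 -4.639 2.742
v -2.326 -3.503 2.162
v -2.48 -4.474 2.981
f 2 4 1
f 5 2 1
f 1 4 3
f 3 5 1
f 2 8 4
f 6 2 5
f 6 8 2
f 4 8 3
f 7 5 3
f 3 8 7
f 7 6 5
f 8 6 7
f 10 12 9
f 13 10 9
f 9 12 11
f 11 13 9
f 10 16 12
f 14 10 13
f 14 16 10
f 12 16 11
f 15 13 11
f 11 16 15
f 15 14 13
f 16 14 15
f 18 17 21
f 18 21 19
f 19 21 22
f 19 22 20
f 21 17 23
f 21 23 22
f 22 23 24
f 22 24 20
f 23 17 25
f 23 25 24
f 24 25 26
f 24 26 20
f 25 17 27
f 25 27 26
f 26 27 28
f 26 28 20
f 27 17 29
f 27 29 28
f 28 29 30
f 28 30 20
f 29 17 31
f 29 31 30
f 30 31 32
f 30 32 20
f 31 17 33
f 31 33 32
f 32 33 34
f 32 34 20
f 33 17 35
f 33 35 34
f 34 35 36
f 34 36 20
f 35 17 37
f 35 37 36
f 36 37 38
f 36 38 20
f 37 17 18
f 37 18 38
f 38 18 19
f 38 19 20
f 40 39 42
f 40 42 41
f 42 39 43
f 42 43 41
f 43 39 44
f 43 44 41
f 44 39 45
f 44 45 41
f 45 39 46
f 45 46 41
f 46 39 47
f 46 47 41
f 47 39 48
f 47 48 41
f 48 39 40
f 48 40 41
f 50 49 53
f 50 53 51
f 51 53 54
f 51 54 52
f 53 49 55
f 53 55 54
f 54 55 56
f 54 56 52
f 55 49 57
f 55 57 56
f 56 57 58
f 56 58 52
f 57 49 59
f 57 59 58
f 58 59 60
f 58 60 52
f 59 49 61
f 59 61 60
f 60 61 62
f 60 62 52
f 61 49 63
f 61 63 62
f 62 63 64
f 62 64 52
f 63 49 65
f 63 65 64
f 64 65 66
f 64 66 52
f 65 49 67
f 65 67 66
f 66 67 68
f 66 68 52
f 67 49 69
f 67 69 68
f 68 69 70
f 68 70 52
f 69 49 50
f 69 50 70
f 70 50 51
f 70 51 52



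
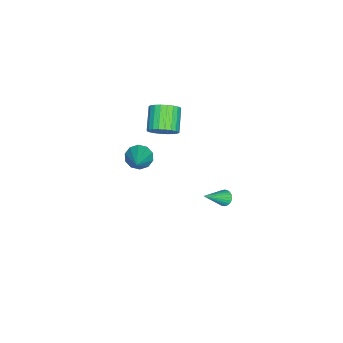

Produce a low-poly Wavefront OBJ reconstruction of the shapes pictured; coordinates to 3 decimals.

v 0.863 -2.231 0.411
v 1.247 -2.057 -0.21
v 2.437 -1.789 1.509
v 1.034 -1.673 -0.06
v 0.757 -1.502 0.269
v 0.519 -1.61 0.653
v 0.413 -1.955 0.944
v 0.479 -2.405 1.031
v 0.691 -2.789 0.882
v 0.969 -2.96 0.552
v 1.206 -2.852 0.169
v 1.312 -2.508 -0.122
v 0.289 -1.128 2.437
v 0.767 -1.186 3.114
v -0.412 -1.489 3.92
v -0.889 -1.432 3.243
v 0.689 -0.871 3.118
v -0.49 -1.175 3.924
v 0.55 -0.596 3.019
v -0.629 -0.9 3.824
v 0.371 -0.402 2.831
v -0.807 -0.706 3.637
v 0.181 -0.318 2.583
v -0.998 -0.622 3.389
v 0.006 -0.358 2.313
v -1.173 -0.662 3.119
v -0.125 -0.515 2.062
v -1.304 -0.819 2.868
v -0.193 -0.765 1.868
v -1.372 -1.069 2.674
v -0.188 -1.071 1.76
v -1.367 -1.374 2.566
v -0.11 -1.385 1.756
v -1.289 -1.689 2.562
v 0.029 -1.66 1.856
v -1.15 -1.964 2.661
v 0.207 -1.854 2.043
v -0.971 -2.158 2.849
v 0.398 -1.938 2.291
v -0.781 -2.242 3.097
v 0.573 -1.898 2.561
v -0.606 -2.202 3.367
v 0.704 -1.741 2.812
v -0.475 -2.045 3.618
v 0.772 -1.491 3.006
v -0.407 -1.795 3.812
v -1.411 1.68 -4.28
v -1.189 1.452 -4.666
v -0.269 0.9 -3.16
v -1.086 1.617 -4.655
v -1.033 1.793 -4.587
v -1.037 1.95 -4.473
v -1.098 2.067 -4.329
v -1.207 2.125 -4.178
v -1.347 2.115 -4.042
v -1.497 2.039 -3.943
v -1.633 1.908 -3.895
v -1.736 1.743 -3.906
v -1.789 1.567 -3.973
v -1.785 1.41 -4.088
v -1.723 1.293 -4.231
v -1.615 1.235 -4.383
v -1.475 1.245 -4.518
v -1.325 1.321 -4.618
f 2 1 4
f 2 4 3
f 4 1 5
f 4 5 3
f 5 1 6
f 5 6 3
f 6 1 7
f 6 7 3
f 7 1 8
f 7 8 3
f 8 1 9
f 8 9 3
f 9 1 10
f 9 10 3
f 10 1 11
f 10 11 3
f 11 1 12
f 11 12 3
f 12 1 2
f 12 2 3
f 14 13 17
f 14 17 15
f 15 17 18
f 15 18 16
f 17 13 19
f 17 19 18
f 18 19 20
f 18 20 16
f 19 13 21
f 19 21 20
f 20 21 22
f 20 22 16
f 21 13 23
f 21 23 22
f 22 23 24
f 22 24 16
f 23 13 25
f 23 25 24
f 24 25 26
f 24 26 16
f 25 13 27
f 25 27 26
f 26 27 28
f 26 28 16
f 27 13 29
f 27 29 28
f 28 29 30
f 28 30 16
f 29 13 31
f 29 31 30
f 30 31 32
f 30 32 16
f 31 13 33
f 31 33 32
f 32 33 34
f 32 34 16
f 33 13 35
f 33 35 34
f 34 35 36
f 34 36 16
f 35 13 37
f 35 37 36
f 36 37 38
f 36 38 16
f 37 13 39
f 37 39 38
f 38 39 40
f 38 40 16
f 39 13 41
f 39 41 40
f 40 41 42
f 40 42 16
f 41 13 43
f 41 43 42
f 42 43 44
f 42 44 16
f 43 13 45
f 43 45 44
f 44 45 46
f 44 46 16
f 45 13 14
f 45 14 46
f 46 14 15
f 46 15 16
f 48 47 50
f 48 50 49
f 50 47 51
f 50 51 49
f 51 47 52
f 51 52 49
f 52 47 53
f 52 53 49
f 53 47 54
f 53 54 49
f 54 47 55
f 54 55 49
f 55 47 56
f 55 56 49
f 56 47 57
f 56 57 49
f 57 47 58
f 57 58 49
f 58 47 59
f 58 59 49
f 59 47 60
f 59 60 49
f 60 47 61
f 60 61 49
f 61 47 62
f 61 62 49
f 62 47 63
f 62 63 49
f 63 47 64
f 63 64 49
f 64 47 48
f 64 48 49



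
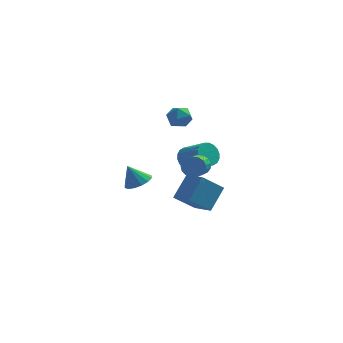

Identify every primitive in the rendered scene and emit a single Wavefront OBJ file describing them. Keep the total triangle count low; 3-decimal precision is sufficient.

v 2.844 -3.087 1.481
v 3.393 -2.995 1.952
v 3.126 -4.261 2.511
v 2.576 -4.353 2.039
v 3.117 -2.862 2.119
v 2.849 -4.129 2.678
v 2.777 -2.782 2.14
v 2.51 -4.048 2.699
v 2.453 -2.771 2.01
v 2.186 -4.037 2.569
v 2.218 -2.832 1.759
v 1.951 -4.099 2.318
v 2.127 -2.952 1.444
v 1.86 -4.219 2.003
v 2.2 -3.103 1.137
v 1.933 -4.369 1.696
v 2.42 -3.25 0.909
v 2.153 -4.516 1.468
v 2.737 -3.359 0.812
v 2.47 -4.626 1.371
v 3.079 -3.407 0.868
v 2.812 -4.673 1.427
v 3.366 -3.38 1.064
v 3.099 -4.647 1.623
v 3.534 -3.287 1.356
v 3.267 -4.554 1.915
v 3.544 -3.148 1.677
v 3.277 -4.415 2.235
v -0.611 -2.901 -0.071
v 0.163 -3.04 0.322
v -1.229 -2.819 1.171
v 0.133 -2.587 0.278
v -0.097 -2.219 0.139
v -0.464 -2.034 -0.056
v -0.871 -2.081 -0.255
v -1.209 -2.347 -0.405
v -1.386 -2.763 -0.465
v -1.356 -3.215 -0.42
v -1.126 -3.583 -0.282
v -0.759 -3.769 -0.087
v -0.352 -3.722 0.112
v -0.014 -3.455 0.262
v 1.182 2.618 3.142
v 1.703 2.843 2.465
v 1.457 1.237 2.895
v 1.978 1.462 2.218
v 2.225 1.646 3.046
v 2.055 2.499 3.198
v 1.105 1.581 2.162
v 0.935 2.434 2.314
v 1.655 2.202 1.859
v 2.348 2.242 2.406
v 0.812 1.838 2.954
v 1.505 1.878 3.501
v 2.037 4.442 -2.227
v 2.674 4.72 -2.799
v 3.96 3.775 -1.824
v 3.323 3.498 -1.253
v 2.674 5.007 -2.52
v 3.96 4.063 -1.545
v 2.547 5.183 -2.183
v 3.833 4.238 -1.208
v 2.319 5.211 -1.854
v 3.605 4.267 -0.88
v 2.036 5.088 -1.6
v 3.321 4.143 -0.625
v 1.752 4.836 -1.47
v 3.038 3.891 -0.495
v 1.525 4.507 -1.49
v 2.811 3.562 -0.515
v 1.4 4.165 -1.656
v 2.686 3.22 -0.681
v 1.4 3.877 -1.935
v 2.686 2.933 -0.96
v 1.527 3.702 -2.272
v 2.813 2.757 -1.297
v 1.755 3.673 -2.6
v 3.041 2.729 -1.626
v 2.039 3.797 -2.855
v 3.324 2.852 -1.88
v 2.322 4.049 -2.985
v 3.608 3.104 -2.01
v 2.549 4.378 -2.965
v 3.835 3.433 -1.99
v 1.262 0.783 -3.538
v 2.022 1.931 -2.228
v 2.536 1.265 -4.699
v 3.296 2.412 -3.389
v 2.244 -0.492 -2.991
v 3.004 0.655 -1.681
v 3.518 -0.011 -4.152
v 4.278 1.137 -2.842
f 2 1 5
f 2 5 3
f 3 5 6
f 3 6 4
f 5 1 7
f 5 7 6
f 6 7 8
f 6 8 4
f 7 1 9
f 7 9 8
f 8 9 10
f 8 10 4
f 9 1 11
f 9 11 10
f 10 11 12
f 10 12 4
f 11 1 13
f 11 13 12
f 12 13 14
f 12 14 4
f 13 1 15
f 13 15 14
f 14 15 16
f 14 16 4
f 15 1 17
f 15 17 16
f 16 17 18
f 16 18 4
f 17 1 19
f 17 19 18
f 18 19 20
f 18 20 4
f 19 1 21
f 19 21 20
f 20 21 22
f 20 22 4
f 21 1 23
f 21 23 22
f 22 23 24
f 22 24 4
f 23 1 25
f 23 25 24
f 24 25 26
f 24 26 4
f 25 1 27
f 25 27 26
f 26 27 28
f 26 28 4
f 27 1 2
f 27 2 28
f 28 2 3
f 28 3 4
f 30 29 32
f 30 32 31
f 32 29 33
f 32 33 31
f 33 29 34
f 33 34 31
f 34 29 35
f 34 35 31
f 35 29 36
f 35 36 31
f 36 29 37
f 36 37 31
f 37 29 38
f 37 38 31
f 38 29 39
f 38 39 31
f 39 29 40
f 39 40 31
f 40 29 41
f 40 41 31
f 41 29 42
f 41 42 31
f 42 29 30
f 42 30 31
f 43 54 48
f 43 48 44
f 43 44 50
f 43 50 53
f 43 53 54
f 44 48 52
f 48 54 47
f 54 53 45
f 53 50 49
f 50 44 51
f 46 52 47
f 46 47 45
f 46 45 49
f 46 49 51
f 46 51 52
f 47 52 48
f 45 47 54
f 49 45 53
f 51 49 50
f 52 51 44
f 56 55 59
f 56 59 57
f 57 59 60
f 57 60 58
f 59 55 61
f 59 61 60
f 60 61 62
f 60 62 58
f 61 55 63
f 61 63 62
f 62 63 64
f 62 64 58
f 63 55 65
f 63 65 64
f 64 65 66
f 64 66 58
f 65 55 67
f 65 67 66
f 66 67 68
f 66 68 58
f 67 55 69
f 67 69 68
f 68 69 70
f 68 70 58
f 69 55 71
f 69 71 70
f 70 71 72
f 70 72 58
f 71 55 73
f 71 73 72
f 72 73 74
f 72 74 58
f 73 55 75
f 73 75 74
f 74 75 76
f 74 76 58
f 75 55 77
f 75 77 76
f 76 77 78
f 76 78 58
f 77 55 79
f 77 79 78
f 78 79 80
f 78 80 58
f 79 55 81
f 79 81 80
f 80 81 82
f 80 82 58
f 81 55 83
f 81 83 82
f 82 83 84
f 82 84 58
f 83 55 56
f 83 56 84
f 84 56 57
f 84 57 58
f 86 88 85
f 89 86 85
f 85 88 87
f 87 89 85
f 86 92 88
f 90 86 89
f 90 92 86
f 88 92 87
f 91 89 87
f 87 92 91
f 91 90 89
f 92 90 91



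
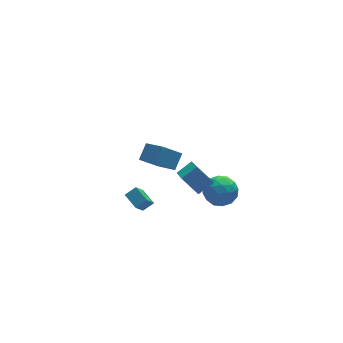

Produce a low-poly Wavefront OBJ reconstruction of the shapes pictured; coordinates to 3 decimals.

v -0.499 -2.599 2.239
v -0.737 -3.967 3.093
v 0.442 -2.425 2.78
v 0.205 -3.793 3.634
v 0.195 -3.327 1.266
v -0.042 -4.695 2.12
v 1.137 -3.153 1.807
v 0.899 -4.521 2.661
v -2.323 -0.868 -2.044
v -1.635 -0.826 -1.618
v -2.617 0.134 -1.666
v -1.929 0.176 -1.241
v -1.671 -0.256 -3.159
v -0.983 -0.214 -2.734
v -1.965 0.746 -2.782
v -1.277 0.788 -2.356
v 0.173 2.578 -1.958
v 0.873 3.231 -1.202
v -0.278 4.223 -2.962
v 0.422 4.877 -2.206
v 1.298 2.363 -2.814
v 1.998 3.017 -2.058
v 0.847 4.009 -3.818
v 1.547 4.662 -3.062
v 1.806 -0.888 -1.377
v 2.699 -0.95 -0.749
v 2.461 -2.15 -2.431
v 3.354 -2.212 -1.803
v 2.39 -2.558 -1.419
v 1.986 -1.778 -0.768
v 3.174 -1.322 -2.412
v 2.77 -0.542 -1.761
v 3.545 -1.218 -1.389
v 3.06 -1.982 -0.775
v 2.1 -1.118 -2.405
v 1.615 -1.882 -1.791
v 2.195 -0.808 -0.971
v 2.965 -2.292 -2.209
v 2.398 -2.495 -1.984
v 2.923 -2.531 -1.615
v 1.776 -1.295 -0.982
v 2.301 -1.332 -0.612
v 2.119 -2.277 -1.006
v 2.859 -1.768 -2.568
v 3.384 -1.805 -2.198
v 2.237 -0.569 -1.565
v 2.762 -0.605 -1.196
v 3.041 -0.823 -2.174
v 3.217 -1.002 -0.977
v 3.602 -1.744 -1.597
v 3.496 -1.221 -1.955
v 3.259 -0.762 -1.572
v 2.932 -1.451 -0.616
v 3.317 -2.193 -1.236
v 2.75 -2.396 -1.01
v 2.513 -1.938 -0.627
v 3.429 -1.609 -0.993
v 1.843 -0.907 -1.944
v 2.228 -1.649 -2.564
v 2.647 -1.162 -2.553
v 2.41 -0.704 -2.17
v 1.558 -1.356 -1.583
v 1.943 -2.098 -2.203
v 1.901 -2.338 -1.608
v 1.664 -1.879 -1.225
v 1.731 -1.491 -2.187
f 2 4 1
f 5 2 1
f 1 4 3
f 3 5 1
f 2 8 4
f 6 2 5
f 6 8 2
f 4 8 3
f 7 5 3
f 3 8 7
f 7 6 5
f 8 6 7
f 10 12 9
f 13 10 9
f 9 12 11
f 11 13 9
f 10 16 12
f 14 10 13
f 14 16 10
f 12 16 11
f 15 13 11
f 11 16 15
f 15 14 13
f 16 14 15
f 18 20 17
f 21 18 17
f 17 20 19
f 19 21 17
f 18 24 20
f 22 18 21
f 22 24 18
f 20 24 19
f 23 21 19
f 19 24 23
f 23 22 21
f 24 22 23
f 25 62 41
f 62 36 65
f 41 65 30
f 62 65 41
f 25 41 37
f 41 30 42
f 37 42 26
f 41 42 37
f 25 37 46
f 37 26 47
f 46 47 32
f 37 47 46
f 25 46 58
f 46 32 61
f 58 61 35
f 46 61 58
f 25 58 62
f 58 35 66
f 62 66 36
f 58 66 62
f 26 42 53
f 42 30 56
f 53 56 34
f 42 56 53
f 30 65 43
f 65 36 64
f 43 64 29
f 65 64 43
f 36 66 63
f 66 35 59
f 63 59 27
f 66 59 63
f 35 61 60
f 61 32 48
f 60 48 31
f 61 48 60
f 32 47 52
f 47 26 49
f 52 49 33
f 47 49 52
f 28 54 40
f 54 34 55
f 40 55 29
f 54 55 40
f 28 40 38
f 40 29 39
f 38 39 27
f 40 39 38
f 28 38 45
f 38 27 44
f 45 44 31
f 38 44 45
f 28 45 50
f 45 31 51
f 50 51 33
f 45 51 50
f 28 50 54
f 50 33 57
f 54 57 34
f 50 57 54
f 29 55 43
f 55 34 56
f 43 56 30
f 55 56 43
f 27 39 63
f 39 29 64
f 63 64 36
f 39 64 63
f 31 44 60
f 44 27 59
f 60 59 35
f 44 59 60
f 33 51 52
f 51 31 48
f 52 48 32
f 51 48 52
f 34 57 53
f 57 33 49
f 53 49 26
f 57 49 53



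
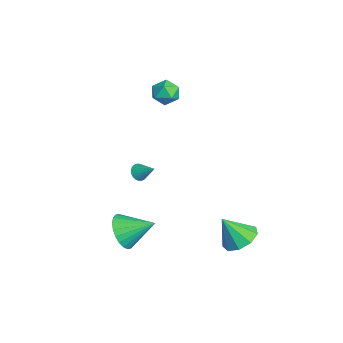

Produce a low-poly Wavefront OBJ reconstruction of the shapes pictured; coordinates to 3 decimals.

v 2.157 -2.237 1.604
v 2.58 -2.466 1.407
v 2.823 -1.583 2.276
v 2.556 -2.31 1.279
v 2.471 -2.143 1.201
v 2.339 -1.991 1.184
v 2.178 -1.875 1.231
v 2.015 -1.815 1.335
v 1.873 -1.819 1.48
v 1.774 -1.887 1.644
v 1.734 -2.008 1.802
v 1.757 -2.164 1.929
v 1.842 -2.33 2.008
v 1.975 -2.483 2.025
v 2.135 -2.598 1.978
v 2.299 -2.658 1.874
v 2.441 -2.654 1.729
v 2.539 -2.587 1.565
v -3.532 0.588 3.638
v -2.759 0.63 3.283
v -3.261 -0.69 4.077
v -2.488 -0.648 3.722
v -2.671 -0.169 4.402
v -2.838 0.621 4.131
v -3.182 -0.681 3.229
v -3.349 0.109 2.958
v -2.543 -0.154 3.03
v -2.227 0.162 3.755
v -3.793 -0.222 3.605
v -3.477 0.094 4.33
v 2.995 2.726 -3.523
v 3.922 3.075 -3.173
v 2.785 1.814 -2.057
v 3.398 3.523 -2.97
v 2.686 3.598 -3.025
v 2.118 3.265 -3.314
v 1.961 2.68 -3.7
v 2.288 2.117 -4.004
v 2.946 1.839 -4.083
v 3.626 1.976 -3.899
v 4.012 2.465 -3.54
v 2.124 -3.068 -2.876
v 3 -3.59 -2.463
v 2.636 -1.532 -2.024
v 3.159 -3.438 -2.832
v 3.16 -3.23 -3.207
v 3.004 -2.997 -3.532
v 2.714 -2.775 -3.758
v 2.333 -2.598 -3.849
v 1.921 -2.492 -3.792
v 1.54 -2.474 -3.595
v 1.248 -2.546 -3.289
v 1.089 -2.698 -2.921
v 1.087 -2.906 -2.545
v 1.244 -3.139 -2.22
v 1.534 -3.361 -1.995
v 1.914 -3.538 -1.904
v 2.326 -3.644 -1.961
v 2.707 -3.662 -2.157
f 2 1 4
f 2 4 3
f 4 1 5
f 4 5 3
f 5 1 6
f 5 6 3
f 6 1 7
f 6 7 3
f 7 1 8
f 7 8 3
f 8 1 9
f 8 9 3
f 9 1 10
f 9 10 3
f 10 1 11
f 10 11 3
f 11 1 12
f 11 12 3
f 12 1 13
f 12 13 3
f 13 1 14
f 13 14 3
f 14 1 15
f 14 15 3
f 15 1 16
f 15 16 3
f 16 1 17
f 16 17 3
f 17 1 18
f 17 18 3
f 18 1 2
f 18 2 3
f 19 30 24
f 19 24 20
f 19 20 26
f 19 26 29
f 19 29 30
f 20 24 28
f 24 30 23
f 30 29 21
f 29 26 25
f 26 20 27
f 22 28 23
f 22 23 21
f 22 21 25
f 22 25 27
f 22 27 28
f 23 28 24
f 21 23 30
f 25 21 29
f 27 25 26
f 28 27 20
f 32 31 34
f 32 34 33
f 34 31 35
f 34 35 33
f 35 31 36
f 35 36 33
f 36 31 37
f 36 37 33
f 37 31 38
f 37 38 33
f 38 31 39
f 38 39 33
f 39 31 40
f 39 40 33
f 40 31 41
f 40 41 33
f 41 31 32
f 41 32 33
f 43 42 45
f 43 45 44
f 45 42 46
f 45 46 44
f 46 42 47
f 46 47 44
f 47 42 48
f 47 48 44
f 48 42 49
f 48 49 44
f 49 42 50
f 49 50 44
f 50 42 51
f 50 51 44
f 51 42 52
f 51 52 44
f 52 42 53
f 52 53 44
f 53 42 54
f 53 54 44
f 54 42 55
f 54 55 44
f 55 42 56
f 55 56 44
f 56 42 57
f 56 57 44
f 57 42 58
f 57 58 44
f 58 42 59
f 58 59 44
f 59 42 43
f 59 43 44



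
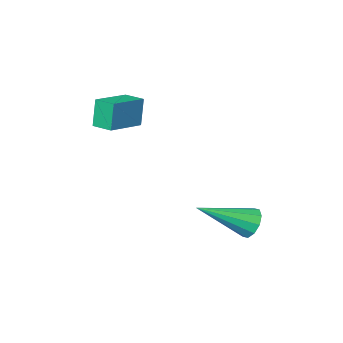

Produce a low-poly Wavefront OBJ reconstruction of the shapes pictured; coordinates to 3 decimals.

v 0.144 -1.488 1.309
v -0.054 -1.635 2.473
v -0.137 -0.687 1.362
v -0.335 -0.834 2.526
v 1.575 -1.006 1.614
v 1.377 -1.153 2.778
v 1.294 -0.205 1.667
v 1.096 -0.352 2.831
v -2.325 3.07 -2.314
v -1.975 3.431 -2.756
v -0.475 2.51 -1.306
v -2.073 3.678 -2.438
v -2.268 3.693 -2.073
v -2.484 3.469 -1.8
v -2.64 3.094 -1.723
v -2.675 2.709 -1.872
v -2.577 2.462 -2.189
v -2.383 2.447 -2.554
v -2.166 2.671 -2.828
v -2.01 3.047 -2.905
f 2 4 1
f 5 2 1
f 1 4 3
f 3 5 1
f 2 8 4
f 6 2 5
f 6 8 2
f 4 8 3
f 7 5 3
f 3 8 7
f 7 6 5
f 8 6 7
f 10 9 12
f 10 12 11
f 12 9 13
f 12 13 11
f 13 9 14
f 13 14 11
f 14 9 15
f 14 15 11
f 15 9 16
f 15 16 11
f 16 9 17
f 16 17 11
f 17 9 18
f 17 18 11
f 18 9 19
f 18 19 11
f 19 9 20
f 19 20 11
f 20 9 10
f 20 10 11



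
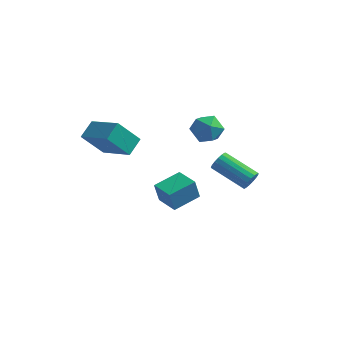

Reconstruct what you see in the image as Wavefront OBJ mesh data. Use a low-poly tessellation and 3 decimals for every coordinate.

v 0.822 1.218 3.212
v 1.385 0.97 2.654
v -0.165 0.79 2.406
v 0.398 0.542 1.848
v 0.328 0.143 2.573
v 0.939 0.407 3.071
v 0.281 1.353 1.989
v 0.892 1.617 2.487
v 1.051 1.053 1.898
v 1.08 0.306 2.259
v 0.14 1.454 2.801
v 0.169 0.707 3.162
v -1.336 2.034 -4.163
v -1.507 1.852 -3.071
v -2.357 2.719 -4.209
v -2.528 2.537 -3.117
v -0.552 3.223 -3.843
v -0.723 3.041 -2.751
v -1.573 3.908 -3.889
v -1.744 3.726 -2.797
v 2.498 1.418 -0.762
v 2.727 1.565 -0.307
v 1.071 1.91 0.416
v 0.842 1.762 -0.038
v 2.714 1.78 -0.441
v 1.057 2.125 0.283
v 2.651 1.912 -0.648
v 0.995 2.257 0.075
v 2.553 1.931 -0.881
v 0.897 2.276 -0.158
v 2.442 1.832 -1.087
v 0.786 2.177 -0.364
v 2.345 1.639 -1.218
v 0.688 1.983 -0.495
v 2.282 1.394 -1.245
v 0.626 1.739 -0.522
v 2.269 1.155 -1.161
v 0.613 1.5 -0.438
v 2.309 0.976 -0.986
v 0.652 1.321 -0.262
v 2.391 0.898 -0.759
v 0.735 1.243 -0.035
v 2.499 0.94 -0.533
v 0.842 1.284 0.191
v 2.606 1.09 -0.359
v 0.95 1.435 0.364
v 2.688 1.316 -0.278
v 1.032 1.661 0.446
v -2.994 -1.668 2.616
v -2.831 -0.825 3.129
v -4.547 -0.943 1.919
v -4.384 -0.1 2.432
v -2.196 -1.1 1.428
v -2.033 -0.257 1.941
v -3.749 -0.375 0.731
v -3.586 0.468 1.244
f 1 12 6
f 1 6 2
f 1 2 8
f 1 8 11
f 1 11 12
f 2 6 10
f 6 12 5
f 12 11 3
f 11 8 7
f 8 2 9
f 4 10 5
f 4 5 3
f 4 3 7
f 4 7 9
f 4 9 10
f 5 10 6
f 3 5 12
f 7 3 11
f 9 7 8
f 10 9 2
f 14 16 13
f 17 14 13
f 13 16 15
f 15 17 13
f 14 20 16
f 18 14 17
f 18 20 14
f 16 20 15
f 19 17 15
f 15 20 19
f 19 18 17
f 20 18 19
f 22 21 25
f 22 25 23
f 23 25 26
f 23 26 24
f 25 21 27
f 25 27 26
f 26 27 28
f 26 28 24
f 27 21 29
f 27 29 28
f 28 29 30
f 28 30 24
f 29 21 31
f 29 31 30
f 30 31 32
f 30 32 24
f 31 21 33
f 31 33 32
f 32 33 34
f 32 34 24
f 33 21 35
f 33 35 34
f 34 35 36
f 34 36 24
f 35 21 37
f 35 37 36
f 36 37 38
f 36 38 24
f 37 21 39
f 37 39 38
f 38 39 40
f 38 40 24
f 39 21 41
f 39 41 40
f 40 41 42
f 40 42 24
f 41 21 43
f 41 43 42
f 42 43 44
f 42 44 24
f 43 21 45
f 43 45 44
f 44 45 46
f 44 46 24
f 45 21 47
f 45 47 46
f 46 47 48
f 46 48 24
f 47 21 22
f 47 22 48
f 48 22 23
f 48 23 24
f 50 52 49
f 53 50 49
f 49 52 51
f 51 53 49
f 50 56 52
f 54 50 53
f 54 56 50
f 52 56 51
f 55 53 51
f 51 56 55
f 55 54 53
f 56 54 55



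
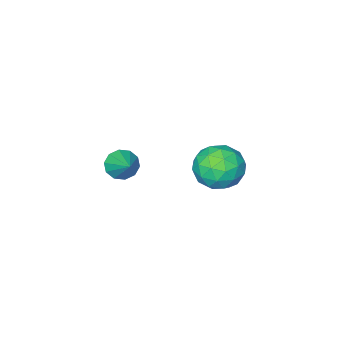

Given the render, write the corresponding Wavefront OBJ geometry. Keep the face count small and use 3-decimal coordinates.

v 2.749 -1.5 2.541
v 3.04 -1.956 3.03
v 3.191 -0.36 3.339
v 3.356 -1.862 2.722
v 3.439 -1.63 2.344
v 3.259 -1.348 2.042
v 2.884 -1.124 1.93
v 2.457 -1.043 2.051
v 2.142 -1.137 2.36
v 2.058 -1.369 2.738
v 2.238 -1.651 3.04
v 2.613 -1.875 3.152
v -1.82 -0.579 0.43
v -1.316 -1.04 -0.567
v -3.164 -2 0.407
v -2.66 -2.461 -0.59
v -2.073 -2.518 0.466
v -1.243 -1.64 0.48
v -3.237 -1.4 -0.64
v -2.407 -0.522 -0.626
v -2.191 -1.547 -1.229
v -1.472 -2.238 -0.545
v -3.008 -0.802 0.385
v -2.289 -1.493 1.069
v -1.45 -0.684 -0.066
v -3.03 -2.356 -0.094
v -2.685 -2.389 0.527
v -2.389 -2.66 -0.059
v -1.407 -1.037 0.549
v -1.111 -1.308 -0.037
v -1.556 -2.177 0.57
v -3.369 -1.732 -0.123
v -3.073 -2.003 -0.709
v -2.091 -0.38 -0.101
v -1.795 -0.651 -0.687
v -2.924 -0.863 -0.73
v -1.668 -1.254 -1.041
v -2.458 -2.089 -1.055
v -2.798 -1.466 -1.084
v -2.309 -0.949 -1.076
v -1.245 -1.66 -0.64
v -2.035 -2.496 -0.653
v -1.691 -2.529 -0.033
v -1.202 -2.013 -0.024
v -1.76 -1.958 -1.029
v -2.445 -0.544 0.493
v -3.235 -1.38 0.48
v -3.278 -1.027 -0.136
v -2.789 -0.511 -0.127
v -2.022 -0.951 0.895
v -2.812 -1.786 0.881
v -2.171 -2.091 0.916
v -1.682 -1.574 0.924
v -2.72 -1.082 0.869
f 2 1 4
f 2 4 3
f 4 1 5
f 4 5 3
f 5 1 6
f 5 6 3
f 6 1 7
f 6 7 3
f 7 1 8
f 7 8 3
f 8 1 9
f 8 9 3
f 9 1 10
f 9 10 3
f 10 1 11
f 10 11 3
f 11 1 12
f 11 12 3
f 12 1 2
f 12 2 3
f 13 50 29
f 50 24 53
f 29 53 18
f 50 53 29
f 13 29 25
f 29 18 30
f 25 30 14
f 29 30 25
f 13 25 34
f 25 14 35
f 34 35 20
f 25 35 34
f 13 34 46
f 34 20 49
f 46 49 23
f 34 49 46
f 13 46 50
f 46 23 54
f 50 54 24
f 46 54 50
f 14 30 41
f 30 18 44
f 41 44 22
f 30 44 41
f 18 53 31
f 53 24 52
f 31 52 17
f 53 52 31
f 24 54 51
f 54 23 47
f 51 47 15
f 54 47 51
f 23 49 48
f 49 20 36
f 48 36 19
f 49 36 48
f 20 35 40
f 35 14 37
f 40 37 21
f 35 37 40
f 16 42 28
f 42 22 43
f 28 43 17
f 42 43 28
f 16 28 26
f 28 17 27
f 26 27 15
f 28 27 26
f 16 26 33
f 26 15 32
f 33 32 19
f 26 32 33
f 16 33 38
f 33 19 39
f 38 39 21
f 33 39 38
f 16 38 42
f 38 21 45
f 42 45 22
f 38 45 42
f 17 43 31
f 43 22 44
f 31 44 18
f 43 44 31
f 15 27 51
f 27 17 52
f 51 52 24
f 27 52 51
f 19 32 48
f 32 15 47
f 48 47 23
f 32 47 48
f 21 39 40
f 39 19 36
f 40 36 20
f 39 36 40
f 22 45 41
f 45 21 37
f 41 37 14
f 45 37 41



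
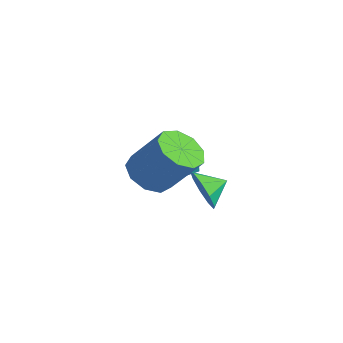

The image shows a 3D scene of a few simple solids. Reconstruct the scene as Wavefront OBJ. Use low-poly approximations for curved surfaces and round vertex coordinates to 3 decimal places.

v 3.276 -0.8 0.679
v 4.225 -1.233 0.398
v 5.173 -0.233 2.061
v 4.224 0.2 2.341
v 4.133 -0.583 0.059
v 5.082 0.417 1.722
v 3.641 -0.035 0.01
v 4.589 0.966 1.673
v 2.977 0.156 0.274
v 3.926 1.156 1.937
v 2.454 -0.101 0.727
v 3.402 0.899 2.39
v 2.315 -0.685 1.158
v 3.263 0.315 2.821
v 2.625 -1.323 1.364
v 3.574 -0.323 3.027
v 3.24 -1.716 1.25
v 4.189 -0.716 2.913
v 3.872 -1.681 0.868
v 4.82 -0.68 2.531
v -0.885 2.405 -1.078
v -0.476 2.31 -1.616
v -0.964 1.31 -0.944
v -0.555 1.215 -1.482
v -0.304 1.481 -0.905
v -0.255 2.157 -0.988
v -1.185 1.463 -1.572
v -1.136 2.139 -1.655
v -0.661 1.727 -1.922
v -0.116 1.738 -1.51
v -1.324 1.882 -1.05
v -0.779 1.893 -0.638
v 1.104 1.973 -1.827
v 1.758 1.716 -1.034
v 1.056 3.007 -1.453
v 2.14 1.941 -1.608
v 2.037 2.182 -2.284
v 1.497 2.325 -2.747
v 0.773 2.303 -2.779
v 0.204 2.128 -2.366
v 0.055 1.88 -1.701
v 0.397 1.676 -1.095
v 1.07 1.611 -0.832
f 2 1 5
f 2 5 3
f 3 5 6
f 3 6 4
f 5 1 7
f 5 7 6
f 6 7 8
f 6 8 4
f 7 1 9
f 7 9 8
f 8 9 10
f 8 10 4
f 9 1 11
f 9 11 10
f 10 11 12
f 10 12 4
f 11 1 13
f 11 13 12
f 12 13 14
f 12 14 4
f 13 1 15
f 13 15 14
f 14 15 16
f 14 16 4
f 15 1 17
f 15 17 16
f 16 17 18
f 16 18 4
f 17 1 19
f 17 19 18
f 18 19 20
f 18 20 4
f 19 1 2
f 19 2 20
f 20 2 3
f 20 3 4
f 21 32 26
f 21 26 22
f 21 22 28
f 21 28 31
f 21 31 32
f 22 26 30
f 26 32 25
f 32 31 23
f 31 28 27
f 28 22 29
f 24 30 25
f 24 25 23
f 24 23 27
f 24 27 29
f 24 29 30
f 25 30 26
f 23 25 32
f 27 23 31
f 29 27 28
f 30 29 22
f 34 33 36
f 34 36 35
f 36 33 37
f 36 37 35
f 37 33 38
f 37 38 35
f 38 33 39
f 38 39 35
f 39 33 40
f 39 40 35
f 40 33 41
f 40 41 35
f 41 33 42
f 41 42 35
f 42 33 43
f 42 43 35
f 43 33 34
f 43 34 35



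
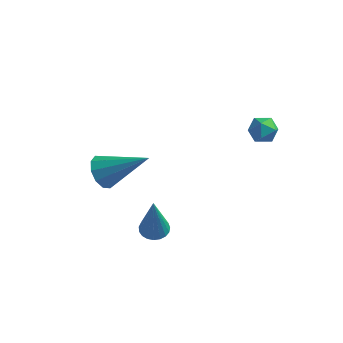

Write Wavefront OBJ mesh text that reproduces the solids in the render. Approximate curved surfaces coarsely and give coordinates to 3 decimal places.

v -1.583 -2.896 0.247
v -1.186 -3.312 0.116
v -1.417 -3.384 2.313
v -1.044 -3.115 0.151
v -0.995 -2.88 0.203
v -1.048 -2.648 0.262
v -1.193 -2.459 0.319
v -1.406 -2.345 0.363
v -1.65 -2.326 0.387
v -1.882 -2.406 0.387
v -2.062 -2.571 0.362
v -2.16 -2.791 0.318
v -2.158 -3.03 0.261
v -2.056 -3.245 0.202
v -1.873 -3.4 0.151
v -1.64 -3.468 0.116
v -1.397 -3.437 0.104
v -4.453 -1.051 1.112
v -4.039 -0.896 0.445
v -2.647 -0.729 2.308
v -4.225 -0.469 0.612
v -4.498 -0.265 0.969
v -4.754 -0.361 1.381
v -4.895 -0.72 1.69
v -4.867 -1.206 1.778
v -4.681 -1.632 1.612
v -4.407 -1.837 1.254
v -4.151 -1.741 0.842
v -4.01 -1.381 0.533
v 0.397 2.274 2.541
v 0.822 2.752 2.75
v 1.098 1.508 2.87
v 1.523 1.986 3.079
v 0.941 1.888 3.402
v 0.508 2.362 3.199
v 1.412 1.898 2.421
v 0.979 2.372 2.218
v 1.45 2.52 2.676
v 1.158 2.514 3.282
v 0.762 1.746 2.338
v 0.47 1.74 2.944
f 2 1 4
f 2 4 3
f 4 1 5
f 4 5 3
f 5 1 6
f 5 6 3
f 6 1 7
f 6 7 3
f 7 1 8
f 7 8 3
f 8 1 9
f 8 9 3
f 9 1 10
f 9 10 3
f 10 1 11
f 10 11 3
f 11 1 12
f 11 12 3
f 12 1 13
f 12 13 3
f 13 1 14
f 13 14 3
f 14 1 15
f 14 15 3
f 15 1 16
f 15 16 3
f 16 1 17
f 16 17 3
f 17 1 2
f 17 2 3
f 19 18 21
f 19 21 20
f 21 18 22
f 21 22 20
f 22 18 23
f 22 23 20
f 23 18 24
f 23 24 20
f 24 18 25
f 24 25 20
f 25 18 26
f 25 26 20
f 26 18 27
f 26 27 20
f 27 18 28
f 27 28 20
f 28 18 29
f 28 29 20
f 29 18 19
f 29 19 20
f 30 41 35
f 30 35 31
f 30 31 37
f 30 37 40
f 30 40 41
f 31 35 39
f 35 41 34
f 41 40 32
f 40 37 36
f 37 31 38
f 33 39 34
f 33 34 32
f 33 32 36
f 33 36 38
f 33 38 39
f 34 39 35
f 32 34 41
f 36 32 40
f 38 36 37
f 39 38 31



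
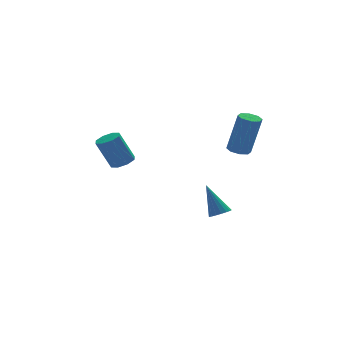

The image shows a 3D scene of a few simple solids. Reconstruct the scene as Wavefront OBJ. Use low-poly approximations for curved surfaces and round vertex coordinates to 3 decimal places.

v -0.868 1.536 0.13
v -0.421 2.023 0.241
v -1.105 2.291 1.84
v -1.552 1.804 1.73
v -0.852 2.198 0.026
v -1.537 2.465 1.625
v -1.293 1.985 -0.127
v -1.978 2.253 1.472
v -1.485 1.51 -0.129
v -2.169 1.777 1.47
v -1.315 1.049 0.02
v -1.999 1.317 1.619
v -0.883 0.875 0.235
v -1.568 1.142 1.834
v -0.442 1.087 0.388
v -1.127 1.355 1.987
v -0.251 1.563 0.39
v -0.935 1.83 1.989
v 3.064 -3.26 2.135
v 3.594 -3.016 2.05
v 4.047 -3.256 4.179
v 3.516 -3.5 4.265
v 3.278 -2.71 2.152
v 3.73 -2.95 4.281
v 2.836 -2.727 2.244
v 3.288 -2.967 4.373
v 2.528 -3.055 2.272
v 2.98 -3.295 4.402
v 2.533 -3.504 2.221
v 2.986 -3.744 4.35
v 2.85 -3.81 2.119
v 3.302 -4.05 4.248
v 3.292 -3.793 2.027
v 3.744 -4.033 4.156
v 3.6 -3.465 1.998
v 4.052 -3.705 4.128
v 3.382 -0.54 -3.286
v 3.755 -0.914 -3.002
v 3.018 0.34 -1.654
v 3.924 -0.695 -3.082
v 3.969 -0.442 -3.209
v 3.879 -0.21 -3.353
v 3.675 -0.055 -3.483
v 3.404 -0.01 -3.567
v 3.128 -0.087 -3.587
v 2.91 -0.267 -3.538
v 2.8 -0.51 -3.432
v 2.824 -0.76 -3.292
v 2.975 -0.959 -3.151
v 3.219 -1.063 -3.041
v 3.501 -1.046 -2.987
f 2 1 5
f 2 5 3
f 3 5 6
f 3 6 4
f 5 1 7
f 5 7 6
f 6 7 8
f 6 8 4
f 7 1 9
f 7 9 8
f 8 9 10
f 8 10 4
f 9 1 11
f 9 11 10
f 10 11 12
f 10 12 4
f 11 1 13
f 11 13 12
f 12 13 14
f 12 14 4
f 13 1 15
f 13 15 14
f 14 15 16
f 14 16 4
f 15 1 17
f 15 17 16
f 16 17 18
f 16 18 4
f 17 1 2
f 17 2 18
f 18 2 3
f 18 3 4
f 20 19 23
f 20 23 21
f 21 23 24
f 21 24 22
f 23 19 25
f 23 25 24
f 24 25 26
f 24 26 22
f 25 19 27
f 25 27 26
f 26 27 28
f 26 28 22
f 27 19 29
f 27 29 28
f 28 29 30
f 28 30 22
f 29 19 31
f 29 31 30
f 30 31 32
f 30 32 22
f 31 19 33
f 31 33 32
f 32 33 34
f 32 34 22
f 33 19 35
f 33 35 34
f 34 35 36
f 34 36 22
f 35 19 20
f 35 20 36
f 36 20 21
f 36 21 22
f 38 37 40
f 38 40 39
f 40 37 41
f 40 41 39
f 41 37 42
f 41 42 39
f 42 37 43
f 42 43 39
f 43 37 44
f 43 44 39
f 44 37 45
f 44 45 39
f 45 37 46
f 45 46 39
f 46 37 47
f 46 47 39
f 47 37 48
f 47 48 39
f 48 37 49
f 48 49 39
f 49 37 50
f 49 50 39
f 50 37 51
f 50 51 39
f 51 37 38
f 51 38 39



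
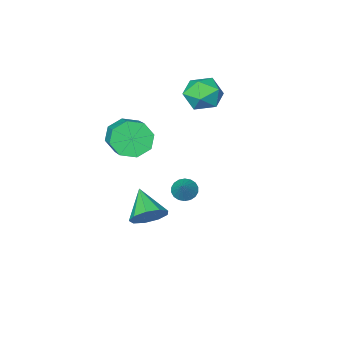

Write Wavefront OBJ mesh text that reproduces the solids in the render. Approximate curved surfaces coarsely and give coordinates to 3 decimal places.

v 2.168 4.332 -0.519
v 2.55 4.755 0.229
v 1.892 2.928 0.419
v 1.917 4.868 0.211
v 1.402 4.73 -0.148
v 1.245 4.406 -0.681
v 1.521 4.046 -1.137
v 2.099 3.82 -1.304
v 2.71 3.834 -1.104
v 3.067 4.08 -0.63
v 3.004 4.444 -0.103
v 0.625 -0.558 1.524
v 1.37 -0.394 0.773
v 1.959 1.202 1.705
v 1.215 1.038 2.456
v 0.659 -0.028 0.595
v 1.248 1.568 1.528
v -0.071 0.028 0.961
v 0.518 1.624 1.894
v -0.393 -0.26 1.657
v 0.196 1.336 2.59
v -0.119 -0.722 2.275
v 0.47 0.874 3.207
v 0.592 -1.088 2.452
v 1.181 0.508 3.385
v 1.322 -1.144 2.086
v 1.911 0.452 3.019
v 1.644 -0.856 1.39
v 2.233 0.74 2.323
v -3.128 -0.687 2.103
v -2.803 -1.222 3.025
v -4.837 -0.738 2.675
v -4.512 -1.273 3.597
v -4.232 -0.205 3.444
v -3.175 -0.174 3.09
v -4.465 -1.786 2.61
v -3.408 -1.755 2.256
v -3.629 -1.901 3.338
v -3.485 -0.924 3.854
v -4.155 -1.036 1.846
v -4.011 -0.059 2.362
v -2.406 -0.304 -3.275
v -1.945 -0.105 -3.734
v -1.794 0.424 -2.345
v -2.16 0.106 -3.758
v -2.424 0.237 -3.687
v -2.684 0.26 -3.534
v -2.889 0.171 -3.329
v -2.998 -0.012 -3.114
v -2.99 -0.252 -2.931
v -2.866 -0.503 -2.816
v -2.651 -0.715 -2.792
v -2.388 -0.845 -2.863
v -2.128 -0.868 -3.016
v -1.923 -0.78 -3.22
v -1.813 -0.597 -3.435
v -1.821 -0.356 -3.619
f 2 1 4
f 2 4 3
f 4 1 5
f 4 5 3
f 5 1 6
f 5 6 3
f 6 1 7
f 6 7 3
f 7 1 8
f 7 8 3
f 8 1 9
f 8 9 3
f 9 1 10
f 9 10 3
f 10 1 11
f 10 11 3
f 11 1 2
f 11 2 3
f 13 12 16
f 13 16 14
f 14 16 17
f 14 17 15
f 16 12 18
f 16 18 17
f 17 18 19
f 17 19 15
f 18 12 20
f 18 20 19
f 19 20 21
f 19 21 15
f 20 12 22
f 20 22 21
f 21 22 23
f 21 23 15
f 22 12 24
f 22 24 23
f 23 24 25
f 23 25 15
f 24 12 26
f 24 26 25
f 25 26 27
f 25 27 15
f 26 12 28
f 26 28 27
f 27 28 29
f 27 29 15
f 28 12 13
f 28 13 29
f 29 13 14
f 29 14 15
f 30 41 35
f 30 35 31
f 30 31 37
f 30 37 40
f 30 40 41
f 31 35 39
f 35 41 34
f 41 40 32
f 40 37 36
f 37 31 38
f 33 39 34
f 33 34 32
f 33 32 36
f 33 36 38
f 33 38 39
f 34 39 35
f 32 34 41
f 36 32 40
f 38 36 37
f 39 38 31
f 43 42 45
f 43 45 44
f 45 42 46
f 45 46 44
f 46 42 47
f 46 47 44
f 47 42 48
f 47 48 44
f 48 42 49
f 48 49 44
f 49 42 50
f 49 50 44
f 50 42 51
f 50 51 44
f 51 42 52
f 51 52 44
f 52 42 53
f 52 53 44
f 53 42 54
f 53 54 44
f 54 42 55
f 54 55 44
f 55 42 56
f 55 56 44
f 56 42 57
f 56 57 44
f 57 42 43
f 57 43 44



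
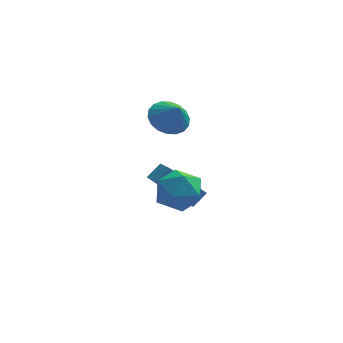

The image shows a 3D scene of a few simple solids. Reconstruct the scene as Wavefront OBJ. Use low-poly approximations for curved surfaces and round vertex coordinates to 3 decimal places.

v -0.917 0.533 -3.609
v -2.401 0.534 -2.151
v -1.314 1.568 -4.013
v -2.798 1.569 -2.556
v -0.382 0.951 -3.064
v -1.866 0.952 -1.607
v -0.779 1.986 -3.469
v -2.263 1.987 -2.011
v -1.886 0.405 1.672
v -1.099 0.361 1.257
v -1.454 -0.145 2.548
v -1.074 0.701 1.459
v -1.209 0.983 1.702
v -1.478 1.15 1.94
v -1.828 1.169 2.125
v -2.189 1.038 2.22
v -2.49 0.781 2.206
v -2.672 0.449 2.087
v -2.697 0.109 1.886
v -2.562 -0.173 1.642
v -2.293 -0.34 1.405
v -1.943 -0.359 1.22
v -1.582 -0.228 1.125
v -1.281 0.03 1.138
v -2.256 -0.927 -1.395
v -1.61 -0.817 -0.532
v -1.31 -2.303 -1.928
v -0.664 -2.193 -1.065
v -1.689 -2.52 -0.937
v -2.273 -1.67 -0.607
v -0.647 -1.45 -1.853
v -1.231 -0.6 -1.523
v -0.615 -1.141 -0.816
v -1.259 -1.802 -0.249
v -1.661 -1.318 -2.211
v -2.305 -1.979 -1.644
f 2 4 1
f 5 2 1
f 1 4 3
f 3 5 1
f 2 8 4
f 6 2 5
f 6 8 2
f 4 8 3
f 7 5 3
f 3 8 7
f 7 6 5
f 8 6 7
f 10 9 12
f 10 12 11
f 12 9 13
f 12 13 11
f 13 9 14
f 13 14 11
f 14 9 15
f 14 15 11
f 15 9 16
f 15 16 11
f 16 9 17
f 16 17 11
f 17 9 18
f 17 18 11
f 18 9 19
f 18 19 11
f 19 9 20
f 19 20 11
f 20 9 21
f 20 21 11
f 21 9 22
f 21 22 11
f 22 9 23
f 22 23 11
f 23 9 24
f 23 24 11
f 24 9 10
f 24 10 11
f 25 36 30
f 25 30 26
f 25 26 32
f 25 32 35
f 25 35 36
f 26 30 34
f 30 36 29
f 36 35 27
f 35 32 31
f 32 26 33
f 28 34 29
f 28 29 27
f 28 27 31
f 28 31 33
f 28 33 34
f 29 34 30
f 27 29 36
f 31 27 35
f 33 31 32
f 34 33 26



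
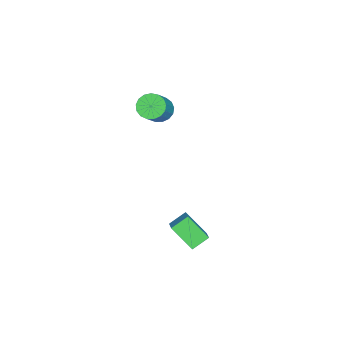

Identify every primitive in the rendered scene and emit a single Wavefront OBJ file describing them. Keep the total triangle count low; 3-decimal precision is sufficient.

v -0.249 -0.158 -1.717
v 0.577 0.204 -1.159
v 0.014 1.021 -2.87
v 0.84 1.382 -2.313
v 0.4 -0.822 -2.247
v 1.226 -0.461 -1.69
v 0.663 0.356 -3.401
v 1.489 0.718 -2.843
v -3.58 -2.578 3.099
v -3.016 -2.607 2.56
v -1.676 -2.611 3.963
v -2.24 -2.582 4.501
v -3.071 -2.241 2.613
v -1.731 -2.245 4.016
v -3.242 -1.953 2.777
v -1.902 -1.957 4.18
v -3.49 -1.808 3.015
v -2.15 -1.812 4.418
v -3.759 -1.839 3.272
v -2.419 -1.843 4.675
v -3.987 -2.039 3.489
v -2.647 -2.044 4.892
v -4.122 -2.363 3.617
v -2.782 -2.368 5.02
v -4.133 -2.736 3.626
v -2.792 -2.741 5.029
v -4.016 -3.073 3.514
v -2.676 -3.078 4.917
v -3.8 -3.296 3.307
v -2.46 -3.301 4.71
v -3.534 -3.355 3.052
v -2.194 -3.359 4.455
v -3.278 -3.236 2.808
v -1.938 -3.24 4.211
v -3.091 -2.966 2.63
v -1.751 -2.97 4.033
f 2 4 1
f 5 2 1
f 1 4 3
f 3 5 1
f 2 8 4
f 6 2 5
f 6 8 2
f 4 8 3
f 7 5 3
f 3 8 7
f 7 6 5
f 8 6 7
f 10 9 13
f 10 13 11
f 11 13 14
f 11 14 12
f 13 9 15
f 13 15 14
f 14 15 16
f 14 16 12
f 15 9 17
f 15 17 16
f 16 17 18
f 16 18 12
f 17 9 19
f 17 19 18
f 18 19 20
f 18 20 12
f 19 9 21
f 19 21 20
f 20 21 22
f 20 22 12
f 21 9 23
f 21 23 22
f 22 23 24
f 22 24 12
f 23 9 25
f 23 25 24
f 24 25 26
f 24 26 12
f 25 9 27
f 25 27 26
f 26 27 28
f 26 28 12
f 27 9 29
f 27 29 28
f 28 29 30
f 28 30 12
f 29 9 31
f 29 31 30
f 30 31 32
f 30 32 12
f 31 9 33
f 31 33 32
f 32 33 34
f 32 34 12
f 33 9 35
f 33 35 34
f 34 35 36
f 34 36 12
f 35 9 10
f 35 10 36
f 36 10 11
f 36 11 12

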